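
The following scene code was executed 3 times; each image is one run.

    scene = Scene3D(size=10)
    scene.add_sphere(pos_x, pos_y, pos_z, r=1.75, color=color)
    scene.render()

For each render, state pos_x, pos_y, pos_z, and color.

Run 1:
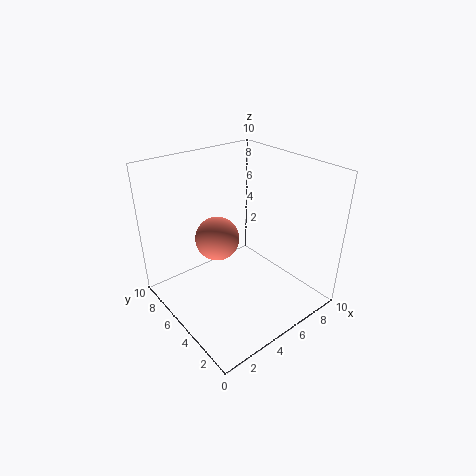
pos_x = 5.5
pos_y = 8.25
pos_z = 3.25
color = 'salmon'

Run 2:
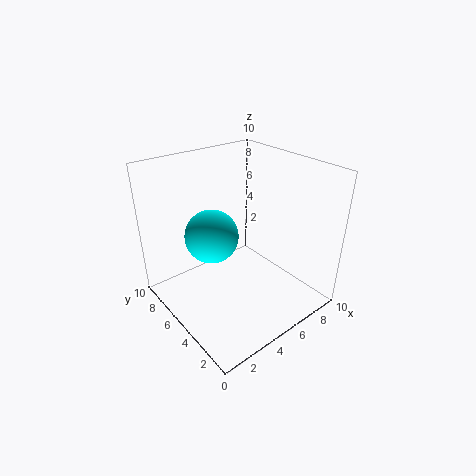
pos_x = 3
pos_y = 5.25
pos_z = 5.75
color = 'cyan'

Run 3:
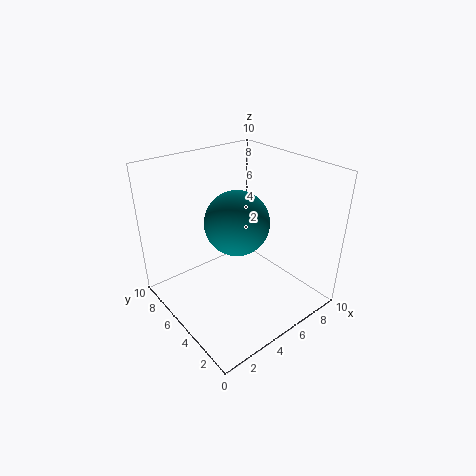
pos_x = 2.5
pos_y = 2
pos_z = 8.25
color = 'teal'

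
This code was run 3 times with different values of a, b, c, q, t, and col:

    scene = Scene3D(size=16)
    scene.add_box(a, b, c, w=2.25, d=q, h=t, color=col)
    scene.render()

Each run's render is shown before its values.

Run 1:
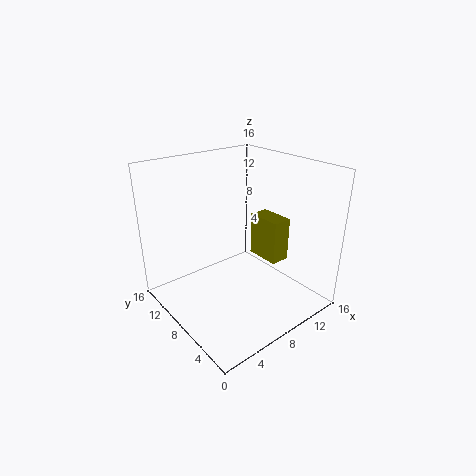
a = 11
b = 5.25
c = 4.75
q = 4
t = 5
col = 'olive'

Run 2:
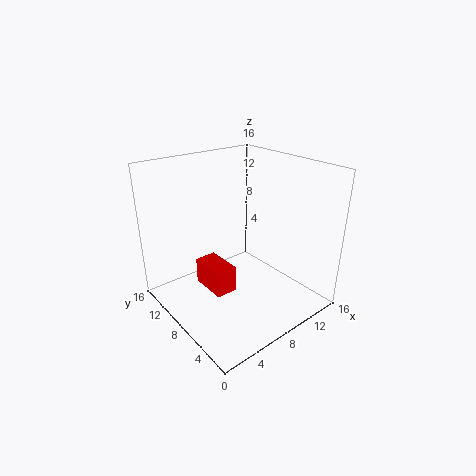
a = 3.25
b = 5.25
c = 3.75
q = 4
t = 2.75
col = 'red'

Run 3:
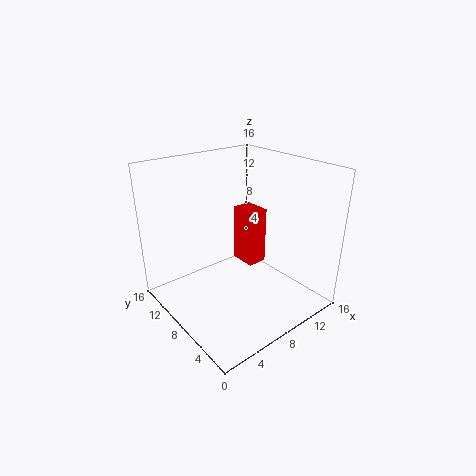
a = 9.25
b = 7.25
c = 4.25
q = 3
t = 6.5
col = 'red'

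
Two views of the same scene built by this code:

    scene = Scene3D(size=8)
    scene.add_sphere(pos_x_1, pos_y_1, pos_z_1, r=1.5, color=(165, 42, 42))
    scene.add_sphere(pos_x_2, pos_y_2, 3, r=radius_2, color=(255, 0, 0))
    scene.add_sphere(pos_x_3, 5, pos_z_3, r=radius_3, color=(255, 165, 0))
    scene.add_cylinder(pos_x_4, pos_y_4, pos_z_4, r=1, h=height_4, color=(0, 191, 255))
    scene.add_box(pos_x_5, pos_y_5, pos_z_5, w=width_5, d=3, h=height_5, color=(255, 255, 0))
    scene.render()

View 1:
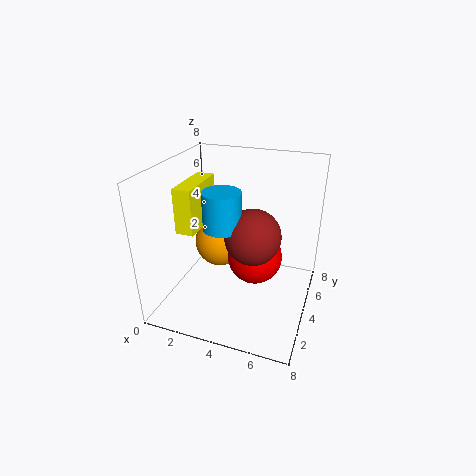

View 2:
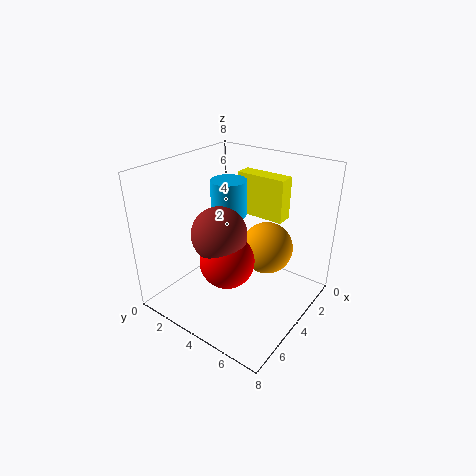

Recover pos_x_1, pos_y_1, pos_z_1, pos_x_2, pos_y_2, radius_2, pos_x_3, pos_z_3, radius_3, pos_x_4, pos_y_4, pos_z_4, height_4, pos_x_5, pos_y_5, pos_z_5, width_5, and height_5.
pos_x_1 = 5, pos_y_1 = 3.5, pos_z_1 = 4.5, pos_x_2 = 5, pos_y_2 = 4, radius_2 = 1.5, pos_x_3 = 2.5, pos_z_3 = 3, radius_3 = 1.5, pos_x_4 = 3.5, pos_y_4 = 3, pos_z_4 = 5, height_4 = 2, pos_x_5 = 1, pos_y_5 = 2.5, pos_z_5 = 4.5, width_5 = 1, height_5 = 2.5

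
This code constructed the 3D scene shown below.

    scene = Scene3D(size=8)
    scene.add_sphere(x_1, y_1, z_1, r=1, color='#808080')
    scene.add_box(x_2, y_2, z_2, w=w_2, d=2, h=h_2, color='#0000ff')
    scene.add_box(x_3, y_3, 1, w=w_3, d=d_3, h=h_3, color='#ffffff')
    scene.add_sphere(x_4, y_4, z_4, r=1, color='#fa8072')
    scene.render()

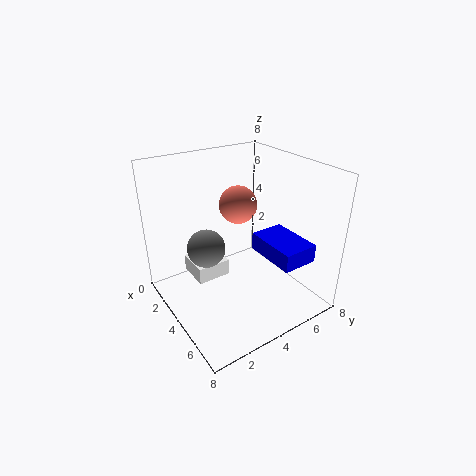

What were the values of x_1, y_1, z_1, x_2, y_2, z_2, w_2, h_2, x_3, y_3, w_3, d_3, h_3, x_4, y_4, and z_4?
x_1 = 4, y_1 = 2, z_1 = 4, x_2 = 4, y_2 = 5, z_2 = 3, w_2 = 3, h_2 = 1, x_3 = 1, y_3 = 2, w_3 = 2, d_3 = 2, h_3 = 1, x_4 = 4, y_4 = 4, z_4 = 6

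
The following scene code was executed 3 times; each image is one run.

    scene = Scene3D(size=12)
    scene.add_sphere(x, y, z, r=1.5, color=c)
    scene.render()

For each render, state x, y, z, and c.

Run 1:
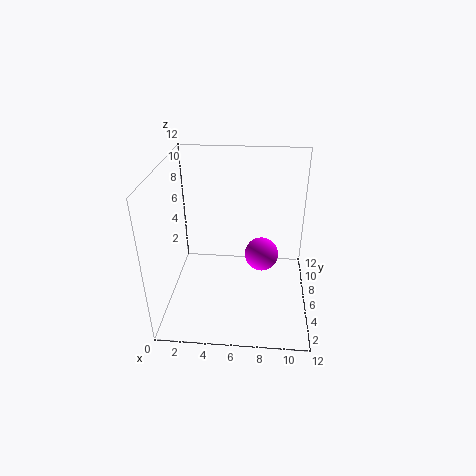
x = 8
y = 7.5
z = 3.5
c = 'magenta'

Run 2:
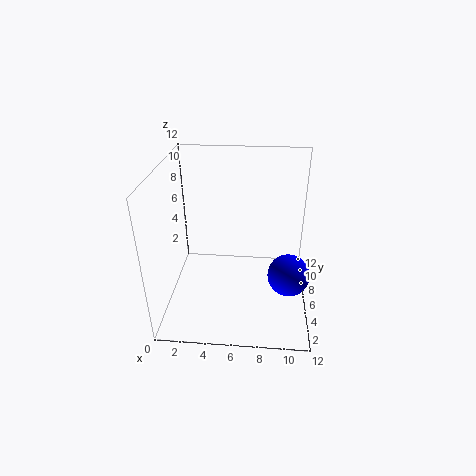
x = 10
y = 2
z = 5.5
c = 'blue'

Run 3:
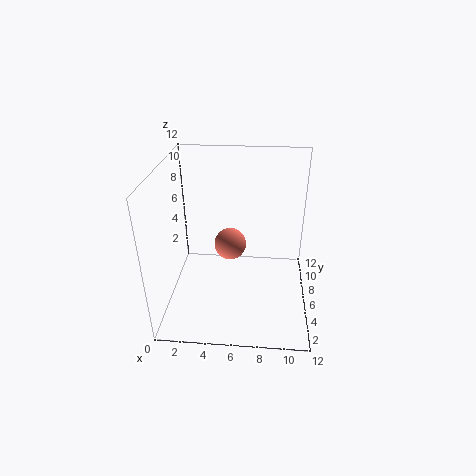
x = 5
y = 9
z = 3.5
c = 'salmon'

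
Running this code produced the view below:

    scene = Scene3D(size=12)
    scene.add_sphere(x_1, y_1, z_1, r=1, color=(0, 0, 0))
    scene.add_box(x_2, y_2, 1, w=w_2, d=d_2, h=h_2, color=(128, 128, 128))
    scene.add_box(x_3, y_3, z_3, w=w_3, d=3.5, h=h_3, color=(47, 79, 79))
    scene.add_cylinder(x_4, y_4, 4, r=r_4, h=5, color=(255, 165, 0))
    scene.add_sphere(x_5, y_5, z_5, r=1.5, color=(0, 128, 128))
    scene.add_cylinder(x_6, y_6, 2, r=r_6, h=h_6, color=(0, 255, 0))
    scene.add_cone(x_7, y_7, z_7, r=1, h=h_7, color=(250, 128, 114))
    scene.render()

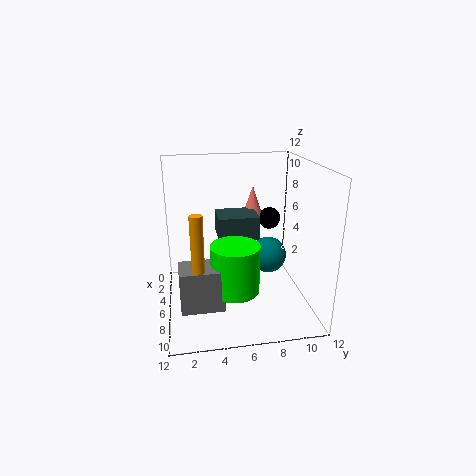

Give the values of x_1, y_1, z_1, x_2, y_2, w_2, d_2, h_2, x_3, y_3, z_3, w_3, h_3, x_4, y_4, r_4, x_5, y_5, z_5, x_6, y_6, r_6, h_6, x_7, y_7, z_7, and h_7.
x_1 = 3; y_1 = 9.5; z_1 = 6.5; x_2 = 6.5; y_2 = 1; w_2 = 2.5; d_2 = 3.5; h_2 = 3.5; x_3 = 2.5; y_3 = 4.5; z_3 = 5.5; w_3 = 3; h_3 = 2; x_4 = 8.5; y_4 = 2.5; r_4 = 0.5; x_5 = 6.5; y_5 = 8.5; z_5 = 4.5; x_6 = 7.5; y_6 = 5.5; r_6 = 2; h_6 = 4; x_7 = 2.5; y_7 = 8; z_7 = 6.5; h_7 = 3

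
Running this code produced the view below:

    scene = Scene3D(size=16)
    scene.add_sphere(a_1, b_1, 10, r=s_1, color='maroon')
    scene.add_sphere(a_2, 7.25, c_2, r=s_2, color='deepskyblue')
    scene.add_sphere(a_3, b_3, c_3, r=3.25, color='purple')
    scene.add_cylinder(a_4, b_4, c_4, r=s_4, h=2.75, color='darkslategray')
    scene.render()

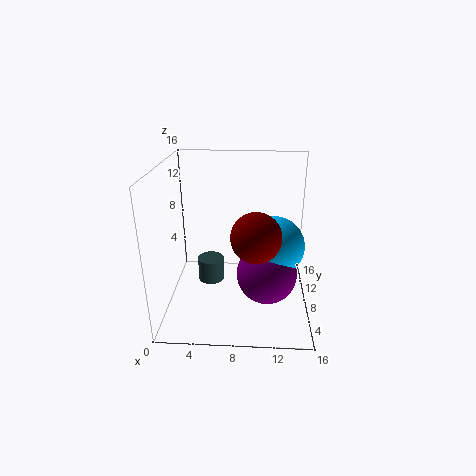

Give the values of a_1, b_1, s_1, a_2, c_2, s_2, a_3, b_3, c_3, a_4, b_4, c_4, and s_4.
a_1 = 10, b_1 = 4, s_1 = 2.5, a_2 = 12, c_2 = 7.5, s_2 = 3.25, a_3 = 11.25, b_3 = 6, c_3 = 4.75, a_4 = 4.75, b_4 = 8.75, c_4 = 2.25, s_4 = 1.5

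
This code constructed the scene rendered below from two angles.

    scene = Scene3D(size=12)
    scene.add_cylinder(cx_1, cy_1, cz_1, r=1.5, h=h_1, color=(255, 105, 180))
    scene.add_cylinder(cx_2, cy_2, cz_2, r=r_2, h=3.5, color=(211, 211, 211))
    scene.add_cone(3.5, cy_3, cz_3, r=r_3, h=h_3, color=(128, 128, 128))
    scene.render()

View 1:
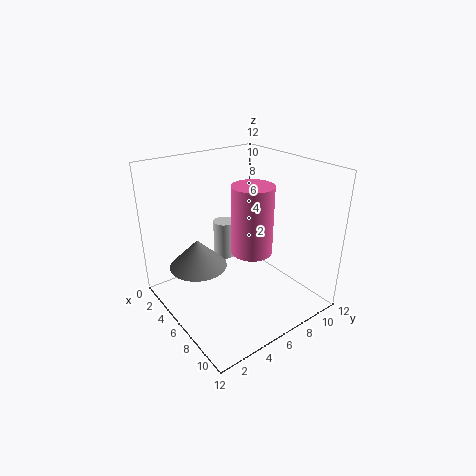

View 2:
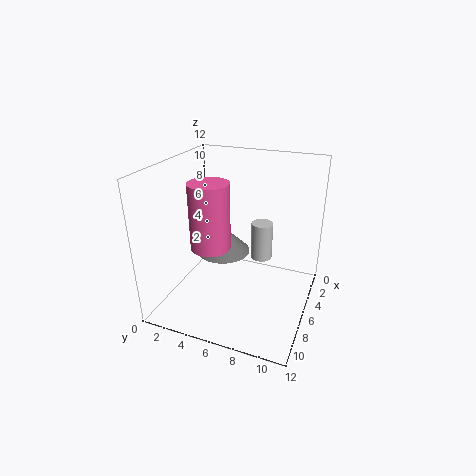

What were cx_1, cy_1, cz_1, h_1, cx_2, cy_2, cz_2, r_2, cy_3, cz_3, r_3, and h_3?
cx_1 = 9
cy_1 = 5
cz_1 = 6.5
h_1 = 5
cx_2 = 2.5
cy_2 = 7
cz_2 = 2.5
r_2 = 1
cy_3 = 3.5
cz_3 = 3
r_3 = 2.5
h_3 = 2.5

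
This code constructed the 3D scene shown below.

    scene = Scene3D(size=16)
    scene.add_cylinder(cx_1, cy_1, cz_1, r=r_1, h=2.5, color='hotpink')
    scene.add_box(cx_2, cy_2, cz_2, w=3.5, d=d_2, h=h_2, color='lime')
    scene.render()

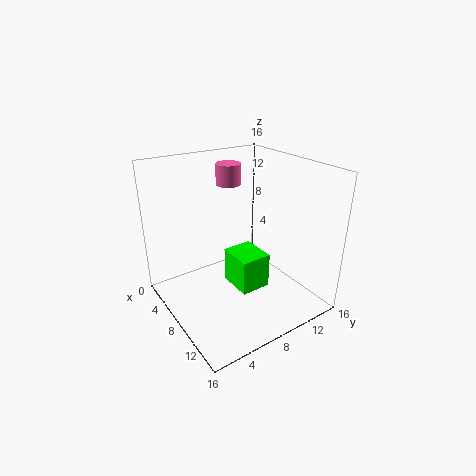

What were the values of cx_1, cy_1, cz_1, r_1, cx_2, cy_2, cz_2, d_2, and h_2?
cx_1 = 3, cy_1 = 10, cz_1 = 12.5, r_1 = 1.5, cx_2 = 10, cy_2 = 5, cz_2 = 5, d_2 = 3, h_2 = 3.5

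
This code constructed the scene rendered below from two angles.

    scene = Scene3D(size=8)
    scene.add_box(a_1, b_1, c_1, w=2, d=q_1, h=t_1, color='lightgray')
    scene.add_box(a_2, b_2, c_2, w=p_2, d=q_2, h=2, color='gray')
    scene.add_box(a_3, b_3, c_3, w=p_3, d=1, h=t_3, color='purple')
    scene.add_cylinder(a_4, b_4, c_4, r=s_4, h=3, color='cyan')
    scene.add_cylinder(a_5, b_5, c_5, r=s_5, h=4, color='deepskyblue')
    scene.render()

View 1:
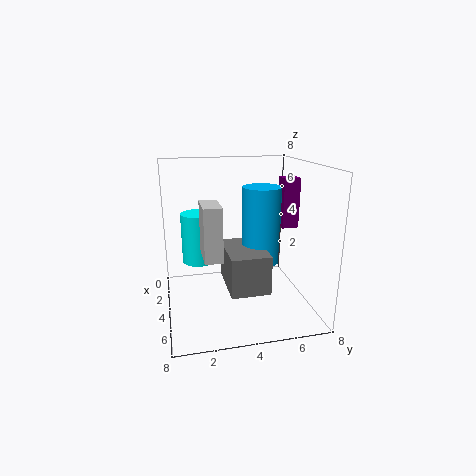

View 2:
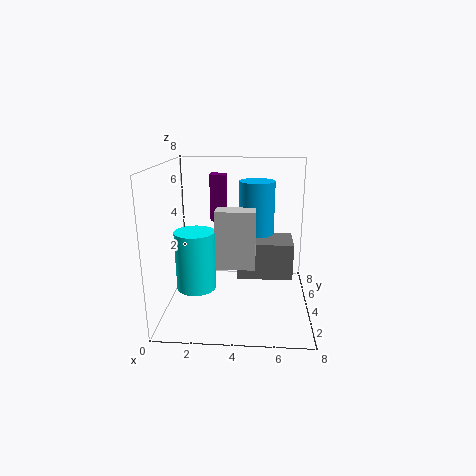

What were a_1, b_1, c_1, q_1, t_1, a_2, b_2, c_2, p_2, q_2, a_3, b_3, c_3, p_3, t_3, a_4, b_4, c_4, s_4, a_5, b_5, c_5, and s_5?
a_1 = 3; b_1 = 2; c_1 = 3; q_1 = 1; t_1 = 3; a_2 = 4; b_2 = 3; c_2 = 2; p_2 = 3; q_2 = 2; a_3 = 2; b_3 = 7; c_3 = 4; p_3 = 1; t_3 = 3; a_4 = 2; b_4 = 2; c_4 = 2; s_4 = 1; a_5 = 5; b_5 = 5; c_5 = 3; s_5 = 1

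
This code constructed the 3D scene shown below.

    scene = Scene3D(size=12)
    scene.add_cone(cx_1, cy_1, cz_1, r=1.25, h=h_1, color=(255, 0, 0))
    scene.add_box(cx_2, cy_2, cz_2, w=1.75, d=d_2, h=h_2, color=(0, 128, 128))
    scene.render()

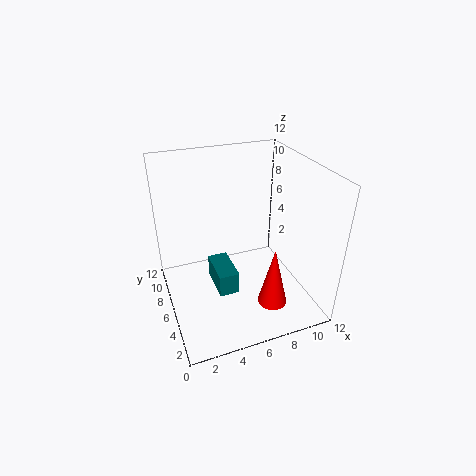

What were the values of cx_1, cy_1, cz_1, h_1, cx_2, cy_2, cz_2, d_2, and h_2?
cx_1 = 8.25; cy_1 = 3.5; cz_1 = 0.5; h_1 = 5.25; cx_2 = 4; cy_2 = 5; cz_2 = 1; d_2 = 3.5; h_2 = 2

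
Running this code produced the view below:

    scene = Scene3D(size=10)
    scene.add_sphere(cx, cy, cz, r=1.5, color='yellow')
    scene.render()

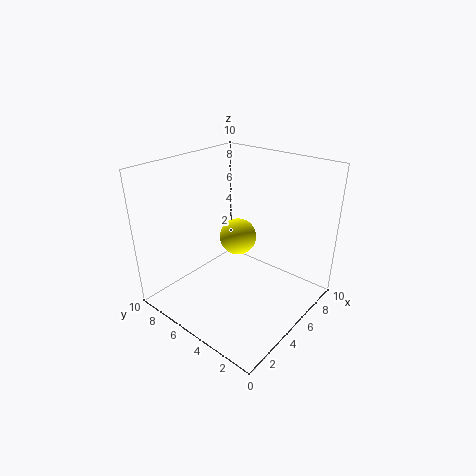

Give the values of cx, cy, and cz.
cx = 8; cy = 7.5; cz = 3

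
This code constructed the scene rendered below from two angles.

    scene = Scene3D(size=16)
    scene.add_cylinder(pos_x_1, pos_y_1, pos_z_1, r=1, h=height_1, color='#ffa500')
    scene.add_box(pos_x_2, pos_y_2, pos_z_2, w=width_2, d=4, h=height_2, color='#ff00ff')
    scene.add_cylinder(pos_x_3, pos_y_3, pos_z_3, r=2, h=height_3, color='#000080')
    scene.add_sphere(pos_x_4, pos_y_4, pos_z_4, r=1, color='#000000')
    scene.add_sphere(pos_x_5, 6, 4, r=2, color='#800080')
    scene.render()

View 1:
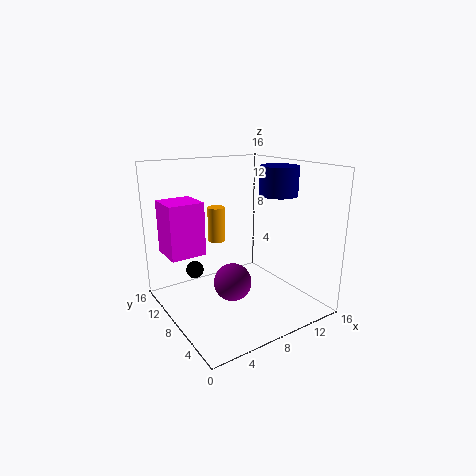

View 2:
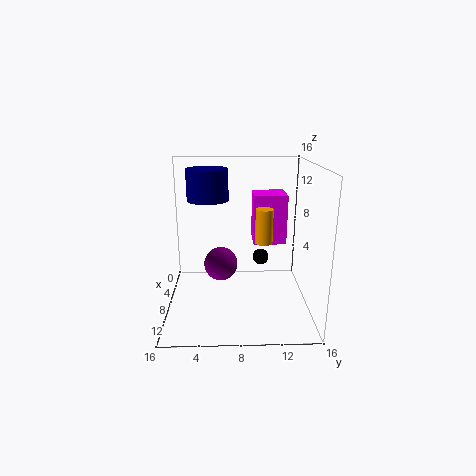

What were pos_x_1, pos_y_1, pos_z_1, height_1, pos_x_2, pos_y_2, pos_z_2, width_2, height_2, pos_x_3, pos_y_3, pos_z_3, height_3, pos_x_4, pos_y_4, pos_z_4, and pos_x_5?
pos_x_1 = 7; pos_y_1 = 11; pos_z_1 = 7; height_1 = 4; pos_x_2 = 1; pos_y_2 = 10; pos_z_2 = 6; width_2 = 4; height_2 = 6; pos_x_3 = 11; pos_y_3 = 5; pos_z_3 = 13; height_3 = 3; pos_x_4 = 4; pos_y_4 = 11; pos_z_4 = 4; pos_x_5 = 6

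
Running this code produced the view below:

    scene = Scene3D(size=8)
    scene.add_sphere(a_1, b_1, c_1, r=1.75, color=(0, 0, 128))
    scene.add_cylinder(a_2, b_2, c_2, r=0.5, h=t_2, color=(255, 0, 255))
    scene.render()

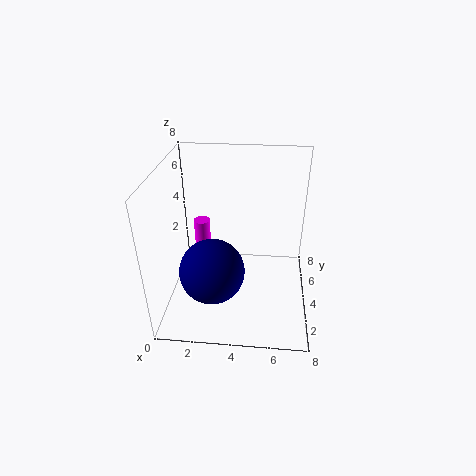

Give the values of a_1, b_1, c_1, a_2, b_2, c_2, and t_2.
a_1 = 2.75
b_1 = 2.5
c_1 = 2.75
a_2 = 1.5
b_2 = 6.25
c_2 = 0.75
t_2 = 3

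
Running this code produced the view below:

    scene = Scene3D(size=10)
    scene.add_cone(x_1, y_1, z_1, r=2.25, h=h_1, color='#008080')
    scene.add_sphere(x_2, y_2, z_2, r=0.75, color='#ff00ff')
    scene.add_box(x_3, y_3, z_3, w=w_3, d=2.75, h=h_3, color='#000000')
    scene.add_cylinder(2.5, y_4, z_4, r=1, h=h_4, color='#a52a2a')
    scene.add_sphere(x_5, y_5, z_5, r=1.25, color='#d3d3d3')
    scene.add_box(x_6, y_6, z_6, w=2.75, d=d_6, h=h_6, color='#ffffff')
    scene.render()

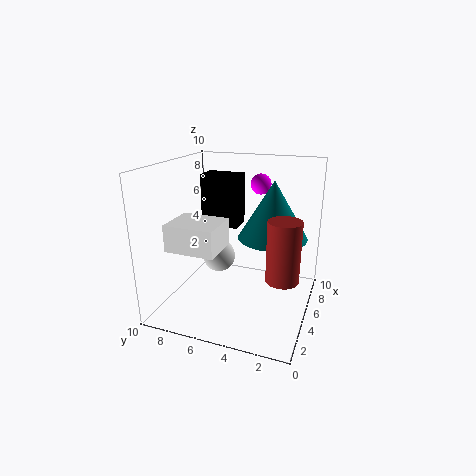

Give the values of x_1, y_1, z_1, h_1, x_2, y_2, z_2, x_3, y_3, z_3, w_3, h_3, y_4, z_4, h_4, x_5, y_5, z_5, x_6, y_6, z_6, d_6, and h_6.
x_1 = 4.75
y_1 = 2.5
z_1 = 5.5
h_1 = 3.75
x_2 = 7.75
y_2 = 4.25
z_2 = 8.25
x_3 = 6
y_3 = 5.5
z_3 = 5.25
w_3 = 1.75
h_3 = 3.75
y_4 = 1.25
z_4 = 3.75
h_4 = 3.75
x_5 = 6.75
y_5 = 7.25
z_5 = 2.5
x_6 = 1.25
y_6 = 5.25
z_6 = 5
d_6 = 3.25
h_6 = 1.75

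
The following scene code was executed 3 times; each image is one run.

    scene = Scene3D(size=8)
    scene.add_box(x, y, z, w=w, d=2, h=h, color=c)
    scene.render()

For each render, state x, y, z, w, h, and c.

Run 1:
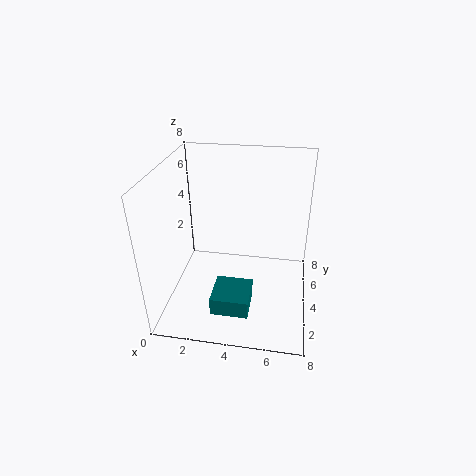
x = 3
y = 1
z = 1
w = 2
h = 1
c = 'teal'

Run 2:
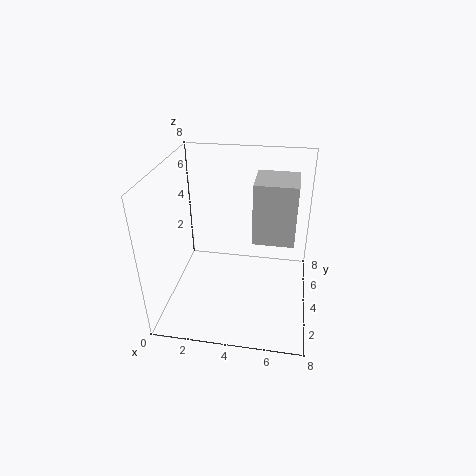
x = 5
y = 2
z = 5
w = 2
h = 3
c = 'lightgray'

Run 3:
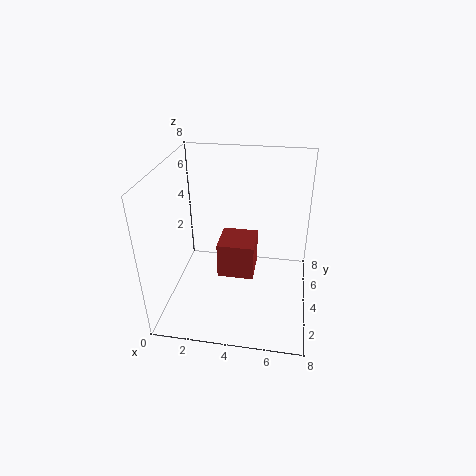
x = 3
y = 3
z = 2
w = 2
h = 2
c = 'brown'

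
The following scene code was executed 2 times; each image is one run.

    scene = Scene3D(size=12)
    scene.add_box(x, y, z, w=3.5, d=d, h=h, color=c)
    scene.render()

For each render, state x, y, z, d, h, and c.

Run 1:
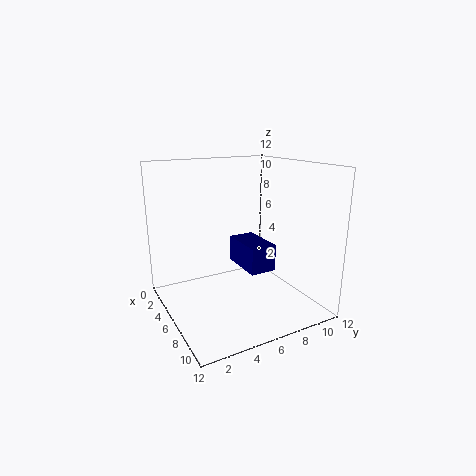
x = 6.5; y = 5; z = 4.5; d = 2; h = 2; c = 'navy'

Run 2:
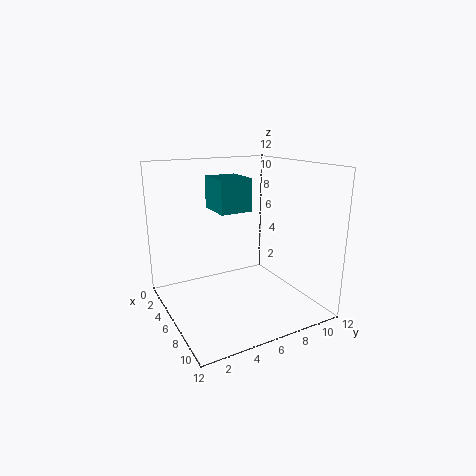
x = 0.5; y = 5.5; z = 7.5; d = 3; h = 3; c = 'teal'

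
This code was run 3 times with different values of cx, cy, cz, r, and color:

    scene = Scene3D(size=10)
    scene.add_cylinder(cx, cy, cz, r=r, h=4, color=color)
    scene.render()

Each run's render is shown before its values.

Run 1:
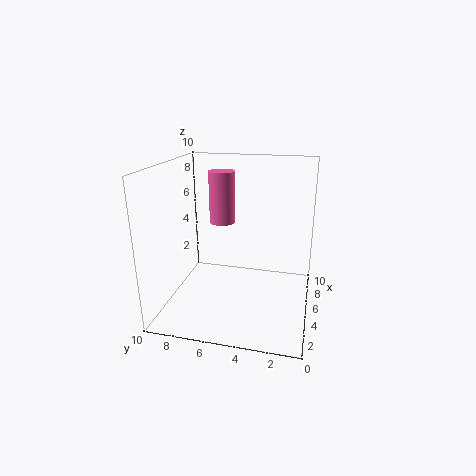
cx = 8, cy = 7, cz = 5, r = 1, color = 'hotpink'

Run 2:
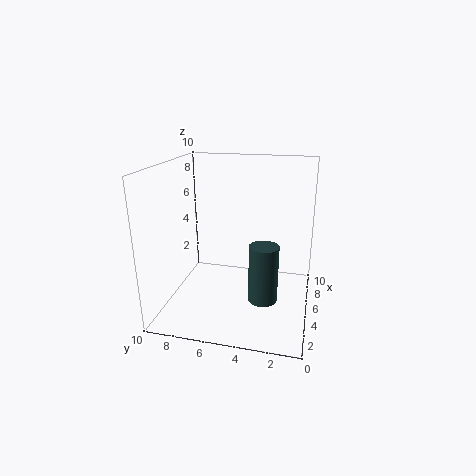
cx = 4, cy = 3, cz = 1, r = 1, color = 'darkslategray'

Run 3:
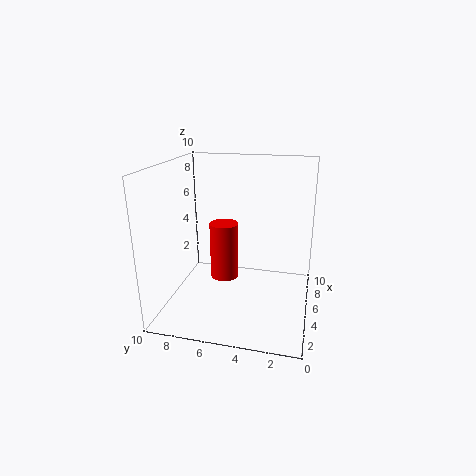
cx = 5, cy = 6, cz = 2, r = 1, color = 'red'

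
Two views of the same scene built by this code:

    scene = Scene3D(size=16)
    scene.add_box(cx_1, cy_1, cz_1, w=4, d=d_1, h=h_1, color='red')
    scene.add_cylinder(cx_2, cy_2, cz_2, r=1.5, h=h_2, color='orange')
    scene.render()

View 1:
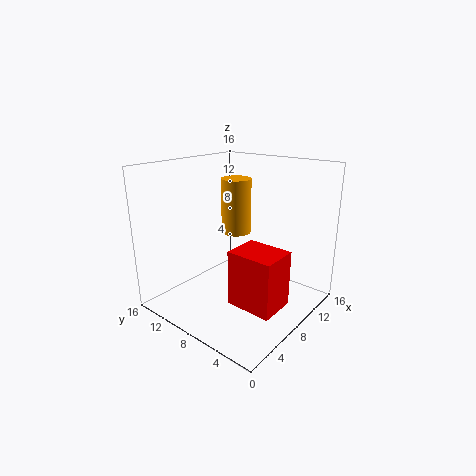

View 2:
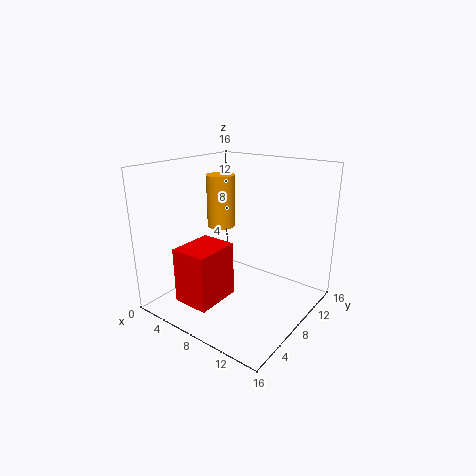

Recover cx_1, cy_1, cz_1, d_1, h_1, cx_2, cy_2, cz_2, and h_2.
cx_1 = 4.5; cy_1 = 1.5; cz_1 = 2; d_1 = 5; h_1 = 6; cx_2 = 6.5; cy_2 = 7; cz_2 = 9.5; h_2 = 5.5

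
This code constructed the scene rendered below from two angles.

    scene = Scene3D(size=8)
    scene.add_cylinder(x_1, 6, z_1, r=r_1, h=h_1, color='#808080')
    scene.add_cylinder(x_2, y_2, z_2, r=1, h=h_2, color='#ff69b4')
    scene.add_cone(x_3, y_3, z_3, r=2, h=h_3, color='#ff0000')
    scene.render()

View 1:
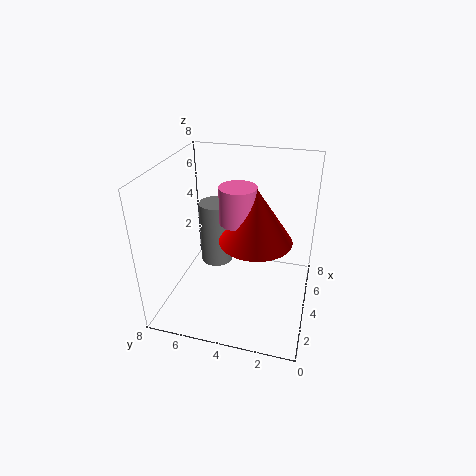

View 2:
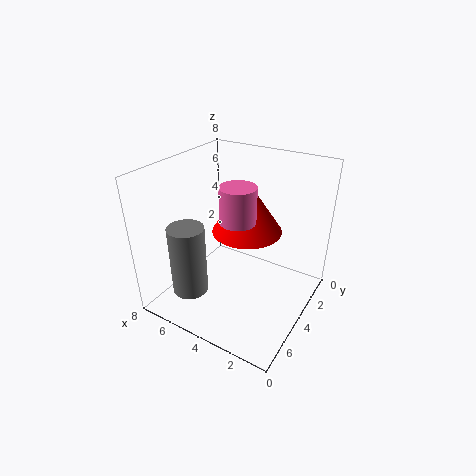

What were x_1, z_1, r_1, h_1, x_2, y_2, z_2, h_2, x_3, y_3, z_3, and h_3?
x_1 = 6, z_1 = 1, r_1 = 1, h_1 = 4, x_2 = 4, y_2 = 4, z_2 = 5, h_2 = 2, x_3 = 4, y_3 = 3, z_3 = 4, h_3 = 3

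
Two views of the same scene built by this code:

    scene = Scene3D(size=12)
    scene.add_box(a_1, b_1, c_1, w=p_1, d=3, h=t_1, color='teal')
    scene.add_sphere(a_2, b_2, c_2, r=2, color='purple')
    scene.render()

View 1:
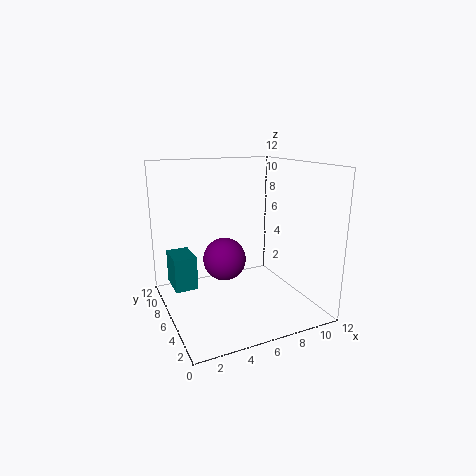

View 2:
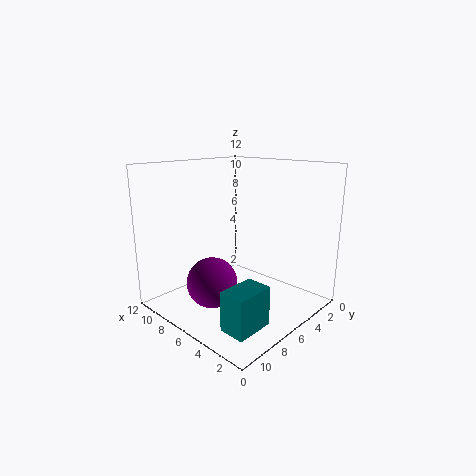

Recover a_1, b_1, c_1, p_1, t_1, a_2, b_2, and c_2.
a_1 = 1, b_1 = 8, c_1 = 1, p_1 = 2, t_1 = 3, a_2 = 6, b_2 = 9, c_2 = 3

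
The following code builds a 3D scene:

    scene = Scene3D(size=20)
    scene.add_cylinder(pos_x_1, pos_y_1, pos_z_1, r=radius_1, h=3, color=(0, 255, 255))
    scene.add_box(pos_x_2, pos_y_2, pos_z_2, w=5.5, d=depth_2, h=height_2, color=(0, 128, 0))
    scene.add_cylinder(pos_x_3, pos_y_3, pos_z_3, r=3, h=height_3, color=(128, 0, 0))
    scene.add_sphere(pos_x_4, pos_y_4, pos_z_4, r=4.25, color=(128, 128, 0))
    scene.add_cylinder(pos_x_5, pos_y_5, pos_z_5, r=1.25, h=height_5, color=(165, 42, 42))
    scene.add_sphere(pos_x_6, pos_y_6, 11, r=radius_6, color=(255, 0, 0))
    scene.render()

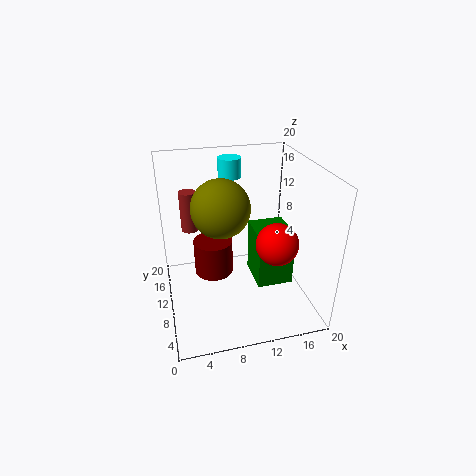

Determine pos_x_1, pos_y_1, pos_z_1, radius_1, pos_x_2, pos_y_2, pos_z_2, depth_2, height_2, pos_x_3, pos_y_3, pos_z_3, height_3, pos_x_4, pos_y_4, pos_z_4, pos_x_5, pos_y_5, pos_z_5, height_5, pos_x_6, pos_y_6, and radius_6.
pos_x_1 = 10.75, pos_y_1 = 18, pos_z_1 = 16, radius_1 = 1.75, pos_x_2 = 13.25, pos_y_2 = 9.75, pos_z_2 = 0.75, depth_2 = 6.25, height_2 = 8.5, pos_x_3 = 7.25, pos_y_3 = 14.75, pos_z_3 = 1.75, height_3 = 5.5, pos_x_4 = 8.25, pos_y_4 = 13, pos_z_4 = 13.25, pos_x_5 = 4, pos_y_5 = 15.5, pos_z_5 = 9.25, height_5 = 6, pos_x_6 = 14, pos_y_6 = 5.5, radius_6 = 2.75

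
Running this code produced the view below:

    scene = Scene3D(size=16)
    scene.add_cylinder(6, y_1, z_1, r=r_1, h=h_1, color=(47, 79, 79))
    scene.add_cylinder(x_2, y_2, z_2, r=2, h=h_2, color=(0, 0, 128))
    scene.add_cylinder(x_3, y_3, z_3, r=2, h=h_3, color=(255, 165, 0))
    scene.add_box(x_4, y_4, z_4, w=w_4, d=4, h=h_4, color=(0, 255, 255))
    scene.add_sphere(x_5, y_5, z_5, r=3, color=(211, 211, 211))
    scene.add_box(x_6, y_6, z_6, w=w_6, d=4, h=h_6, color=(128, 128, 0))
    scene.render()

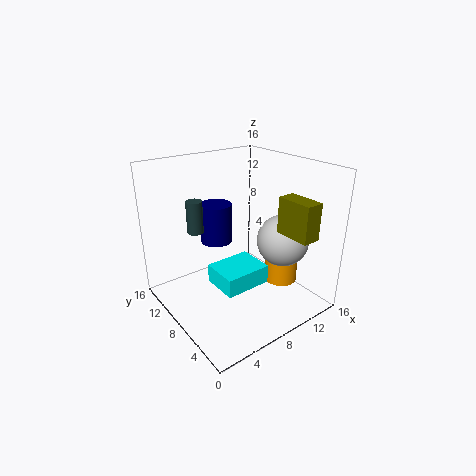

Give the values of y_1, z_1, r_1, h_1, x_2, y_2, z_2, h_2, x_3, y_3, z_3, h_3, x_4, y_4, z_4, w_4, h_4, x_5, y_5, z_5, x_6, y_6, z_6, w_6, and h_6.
y_1 = 14; z_1 = 7; r_1 = 1; h_1 = 4; x_2 = 9; y_2 = 14; z_2 = 5; h_2 = 5; x_3 = 14; y_3 = 7; z_3 = 1; h_3 = 5; x_4 = 4; y_4 = 4; z_4 = 4; w_4 = 5; h_4 = 2; x_5 = 13; y_5 = 6; z_5 = 7; x_6 = 11; y_6 = 1; z_6 = 9; w_6 = 2; h_6 = 4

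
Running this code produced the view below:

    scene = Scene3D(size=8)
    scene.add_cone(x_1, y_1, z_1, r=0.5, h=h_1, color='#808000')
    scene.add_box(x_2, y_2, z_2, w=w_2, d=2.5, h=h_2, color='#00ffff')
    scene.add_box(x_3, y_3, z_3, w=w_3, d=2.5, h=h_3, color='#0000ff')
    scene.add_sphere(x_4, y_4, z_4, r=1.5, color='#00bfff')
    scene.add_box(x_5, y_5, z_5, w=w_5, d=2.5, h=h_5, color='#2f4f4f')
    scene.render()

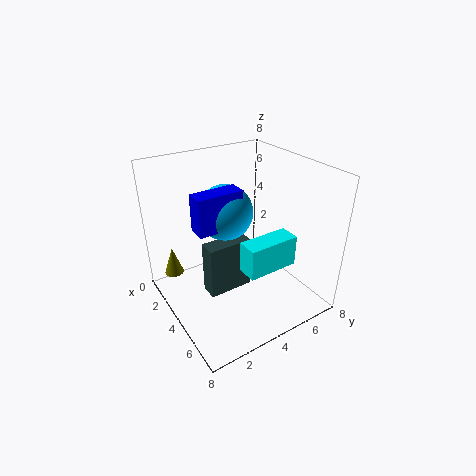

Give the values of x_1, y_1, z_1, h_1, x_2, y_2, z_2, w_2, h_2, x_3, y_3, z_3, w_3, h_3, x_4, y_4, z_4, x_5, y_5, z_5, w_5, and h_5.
x_1 = 3
y_1 = 0.5
z_1 = 2.5
h_1 = 1.5
x_2 = 6.5
y_2 = 2.5
z_2 = 4
w_2 = 1
h_2 = 1.5
x_3 = 3.5
y_3 = 1.5
z_3 = 5
w_3 = 1
h_3 = 2
x_4 = 3.5
y_4 = 3.5
z_4 = 5.5
x_5 = 3.5
y_5 = 2
z_5 = 1
w_5 = 1
h_5 = 3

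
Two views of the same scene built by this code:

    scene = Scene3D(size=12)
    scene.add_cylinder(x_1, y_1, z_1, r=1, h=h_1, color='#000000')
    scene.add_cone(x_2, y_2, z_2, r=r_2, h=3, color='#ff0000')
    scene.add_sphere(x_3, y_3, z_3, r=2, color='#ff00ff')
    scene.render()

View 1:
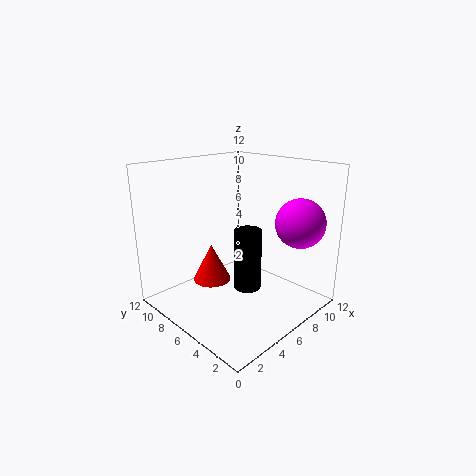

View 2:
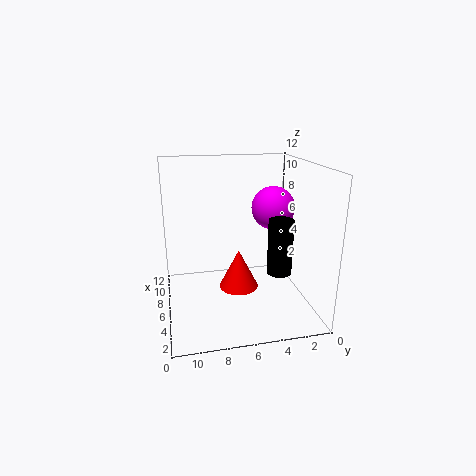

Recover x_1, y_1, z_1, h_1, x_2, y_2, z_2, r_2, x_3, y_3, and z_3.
x_1 = 4
y_1 = 3
z_1 = 3.5
h_1 = 4.5
x_2 = 3.5
y_2 = 6.5
z_2 = 3
r_2 = 1.5
x_3 = 9
y_3 = 2
z_3 = 7.5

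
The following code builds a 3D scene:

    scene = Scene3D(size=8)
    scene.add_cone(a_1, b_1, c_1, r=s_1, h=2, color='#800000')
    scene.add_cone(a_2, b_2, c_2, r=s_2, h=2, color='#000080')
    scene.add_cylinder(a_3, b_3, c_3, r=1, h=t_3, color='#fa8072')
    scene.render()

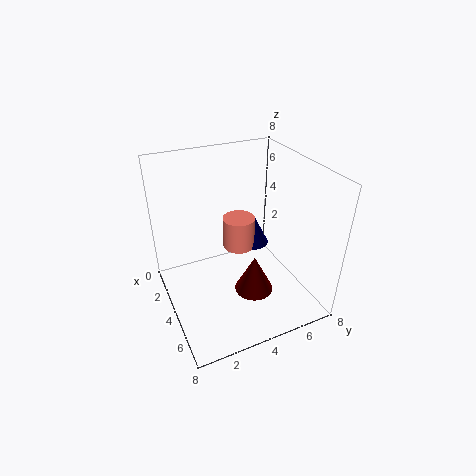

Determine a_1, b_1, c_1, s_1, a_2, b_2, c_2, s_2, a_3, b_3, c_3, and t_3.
a_1 = 6
b_1 = 4
c_1 = 2
s_1 = 1
a_2 = 2
b_2 = 6
c_2 = 2
s_2 = 1
a_3 = 2
b_3 = 5
c_3 = 2
t_3 = 2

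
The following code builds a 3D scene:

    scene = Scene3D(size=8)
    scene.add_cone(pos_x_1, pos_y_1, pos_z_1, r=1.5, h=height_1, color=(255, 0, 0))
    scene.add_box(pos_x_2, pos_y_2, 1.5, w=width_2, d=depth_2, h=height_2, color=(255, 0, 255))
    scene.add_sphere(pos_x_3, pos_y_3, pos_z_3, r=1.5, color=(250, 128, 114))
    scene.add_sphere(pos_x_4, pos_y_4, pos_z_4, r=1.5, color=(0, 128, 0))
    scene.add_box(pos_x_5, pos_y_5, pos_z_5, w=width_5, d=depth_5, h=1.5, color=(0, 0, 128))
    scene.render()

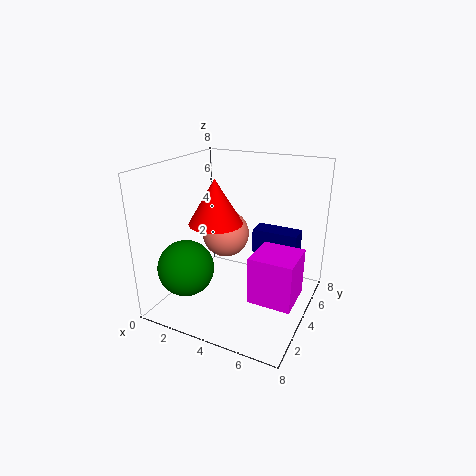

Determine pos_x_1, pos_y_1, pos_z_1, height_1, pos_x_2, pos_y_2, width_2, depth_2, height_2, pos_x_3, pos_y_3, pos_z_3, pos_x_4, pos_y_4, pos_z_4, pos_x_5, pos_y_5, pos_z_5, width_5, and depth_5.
pos_x_1 = 2.75, pos_y_1 = 3.75, pos_z_1 = 4.75, height_1 = 2.5, pos_x_2 = 5.5, pos_y_2 = 2, width_2 = 2.25, depth_2 = 2.25, height_2 = 2.5, pos_x_3 = 2, pos_y_3 = 6.25, pos_z_3 = 3, pos_x_4 = 2, pos_y_4 = 1.75, pos_z_4 = 2.75, pos_x_5 = 4, pos_y_5 = 6, pos_z_5 = 2.25, width_5 = 2.75, depth_5 = 1.25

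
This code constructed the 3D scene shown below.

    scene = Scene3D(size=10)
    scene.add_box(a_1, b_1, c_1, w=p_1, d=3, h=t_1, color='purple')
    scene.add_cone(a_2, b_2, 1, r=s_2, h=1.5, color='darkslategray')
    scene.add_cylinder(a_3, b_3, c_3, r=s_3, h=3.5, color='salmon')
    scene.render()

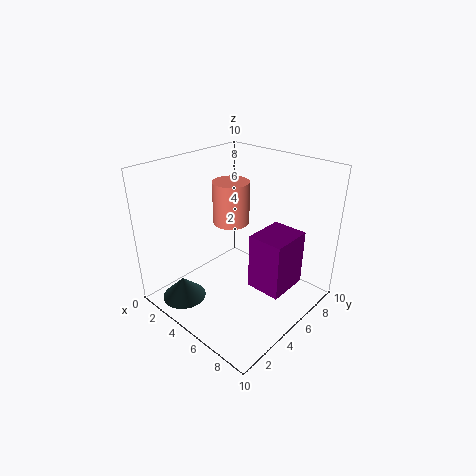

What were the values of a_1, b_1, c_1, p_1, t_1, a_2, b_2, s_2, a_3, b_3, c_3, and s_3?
a_1 = 6, b_1 = 5, c_1 = 1.5, p_1 = 2.5, t_1 = 4, a_2 = 3, b_2 = 1.5, s_2 = 1.5, a_3 = 1.5, b_3 = 8, c_3 = 4, s_3 = 1.5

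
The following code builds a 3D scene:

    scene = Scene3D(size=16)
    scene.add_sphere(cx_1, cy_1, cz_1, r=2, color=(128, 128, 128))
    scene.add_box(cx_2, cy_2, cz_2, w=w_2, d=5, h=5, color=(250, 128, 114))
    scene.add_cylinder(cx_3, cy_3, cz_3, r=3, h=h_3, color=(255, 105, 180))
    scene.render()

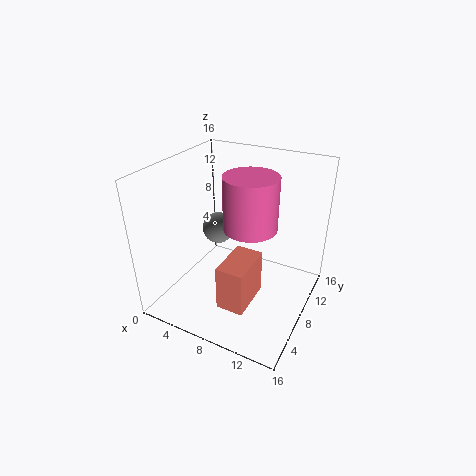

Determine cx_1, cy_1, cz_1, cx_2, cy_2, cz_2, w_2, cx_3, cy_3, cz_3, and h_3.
cx_1 = 3
cy_1 = 12
cz_1 = 6
cx_2 = 8
cy_2 = 3
cz_2 = 2
w_2 = 3
cx_3 = 9
cy_3 = 9
cz_3 = 9
h_3 = 6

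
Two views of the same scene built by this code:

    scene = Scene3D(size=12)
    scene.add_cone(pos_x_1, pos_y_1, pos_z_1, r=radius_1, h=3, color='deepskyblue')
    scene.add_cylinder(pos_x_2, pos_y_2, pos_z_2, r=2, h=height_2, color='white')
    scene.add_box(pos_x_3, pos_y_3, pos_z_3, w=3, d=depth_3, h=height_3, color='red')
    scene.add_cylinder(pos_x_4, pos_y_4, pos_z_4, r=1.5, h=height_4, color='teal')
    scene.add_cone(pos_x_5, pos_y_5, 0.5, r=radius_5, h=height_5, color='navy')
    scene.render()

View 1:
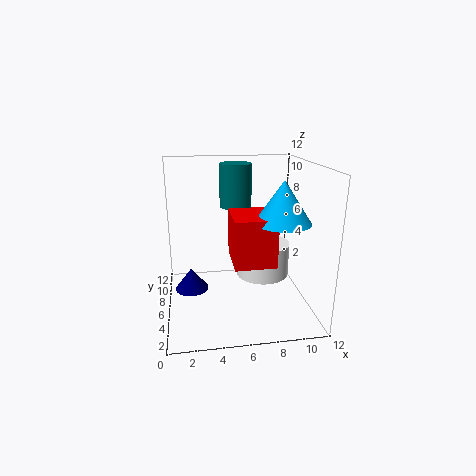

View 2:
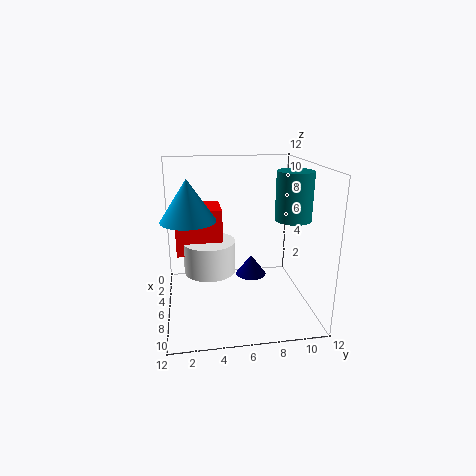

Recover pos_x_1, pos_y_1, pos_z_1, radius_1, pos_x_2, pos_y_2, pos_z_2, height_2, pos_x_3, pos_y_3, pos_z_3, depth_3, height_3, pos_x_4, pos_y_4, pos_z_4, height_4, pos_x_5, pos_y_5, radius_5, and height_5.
pos_x_1 = 8.5, pos_y_1 = 2, pos_z_1 = 8.5, radius_1 = 2, pos_x_2 = 7.5, pos_y_2 = 3.5, pos_z_2 = 4, height_2 = 2.5, pos_x_3 = 5, pos_y_3 = 1, pos_z_3 = 5.5, depth_3 = 3.5, height_3 = 3.5, pos_x_4 = 6.5, pos_y_4 = 10.5, pos_z_4 = 7.5, height_4 = 4, pos_x_5 = 2, pos_y_5 = 8, radius_5 = 1.5, height_5 = 2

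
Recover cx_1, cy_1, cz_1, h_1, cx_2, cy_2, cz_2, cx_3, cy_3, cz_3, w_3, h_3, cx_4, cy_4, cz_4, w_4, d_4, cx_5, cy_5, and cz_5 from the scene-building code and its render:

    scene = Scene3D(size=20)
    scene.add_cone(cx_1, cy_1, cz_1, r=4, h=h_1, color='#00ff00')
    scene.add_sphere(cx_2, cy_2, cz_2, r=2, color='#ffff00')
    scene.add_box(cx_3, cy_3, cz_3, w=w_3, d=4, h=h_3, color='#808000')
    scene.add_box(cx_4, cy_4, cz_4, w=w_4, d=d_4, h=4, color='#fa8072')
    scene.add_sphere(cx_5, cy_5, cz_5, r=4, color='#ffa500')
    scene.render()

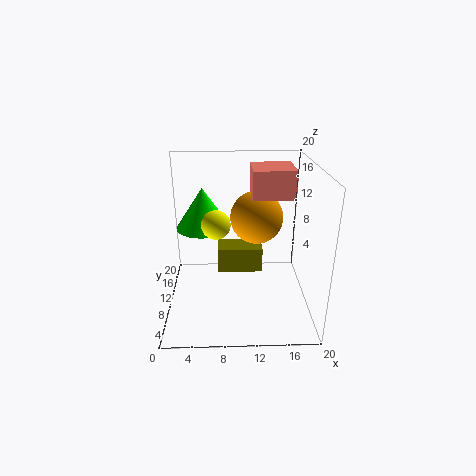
cx_1 = 5, cy_1 = 14, cz_1 = 10, h_1 = 6, cx_2 = 7, cy_2 = 10, cz_2 = 12, cx_3 = 7, cy_3 = 14, cz_3 = 2, w_3 = 7, h_3 = 4, cx_4 = 12, cy_4 = 11, cz_4 = 15, w_4 = 6, d_4 = 6, cx_5 = 13, cy_5 = 15, cz_5 = 11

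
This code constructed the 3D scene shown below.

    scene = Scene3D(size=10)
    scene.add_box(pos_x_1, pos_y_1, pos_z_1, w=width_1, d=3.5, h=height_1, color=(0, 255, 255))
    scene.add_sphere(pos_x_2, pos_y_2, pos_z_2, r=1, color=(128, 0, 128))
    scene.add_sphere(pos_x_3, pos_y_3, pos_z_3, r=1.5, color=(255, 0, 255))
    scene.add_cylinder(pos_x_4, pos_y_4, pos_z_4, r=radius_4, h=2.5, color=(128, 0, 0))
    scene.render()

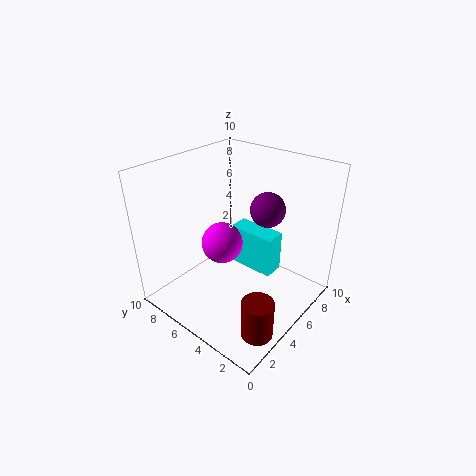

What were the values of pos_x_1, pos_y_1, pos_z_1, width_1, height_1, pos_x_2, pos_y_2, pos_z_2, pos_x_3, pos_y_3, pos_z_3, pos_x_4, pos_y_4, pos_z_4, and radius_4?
pos_x_1 = 6, pos_y_1 = 3, pos_z_1 = 2, width_1 = 1.5, height_1 = 3, pos_x_2 = 4, pos_y_2 = 2, pos_z_2 = 8.5, pos_x_3 = 5, pos_y_3 = 6.5, pos_z_3 = 4, pos_x_4 = 2, pos_y_4 = 1, pos_z_4 = 1, radius_4 = 1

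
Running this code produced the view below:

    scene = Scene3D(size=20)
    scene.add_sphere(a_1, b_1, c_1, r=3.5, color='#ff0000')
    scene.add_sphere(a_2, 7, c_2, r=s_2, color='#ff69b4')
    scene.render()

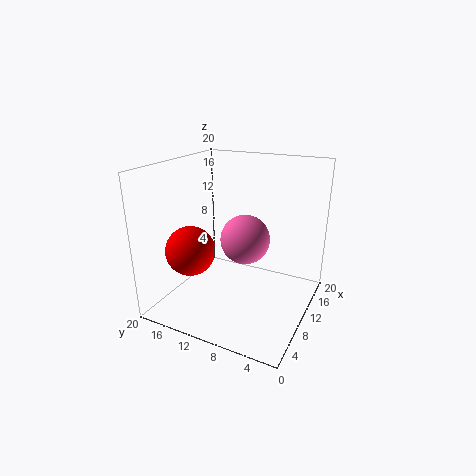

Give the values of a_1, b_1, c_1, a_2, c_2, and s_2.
a_1 = 7; b_1 = 16; c_1 = 8; a_2 = 6; c_2 = 12; s_2 = 3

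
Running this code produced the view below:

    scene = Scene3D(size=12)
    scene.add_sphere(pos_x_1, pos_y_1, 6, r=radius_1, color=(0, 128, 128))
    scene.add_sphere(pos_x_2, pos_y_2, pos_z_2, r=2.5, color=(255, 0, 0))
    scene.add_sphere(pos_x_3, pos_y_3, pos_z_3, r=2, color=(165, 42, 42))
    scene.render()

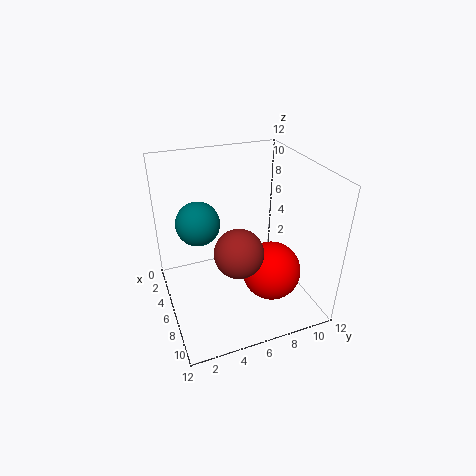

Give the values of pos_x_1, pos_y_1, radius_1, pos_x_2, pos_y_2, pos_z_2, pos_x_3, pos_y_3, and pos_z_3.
pos_x_1 = 2.5; pos_y_1 = 3.5; radius_1 = 2; pos_x_2 = 7.5; pos_y_2 = 8.5; pos_z_2 = 3; pos_x_3 = 7.5; pos_y_3 = 5.5; pos_z_3 = 5.5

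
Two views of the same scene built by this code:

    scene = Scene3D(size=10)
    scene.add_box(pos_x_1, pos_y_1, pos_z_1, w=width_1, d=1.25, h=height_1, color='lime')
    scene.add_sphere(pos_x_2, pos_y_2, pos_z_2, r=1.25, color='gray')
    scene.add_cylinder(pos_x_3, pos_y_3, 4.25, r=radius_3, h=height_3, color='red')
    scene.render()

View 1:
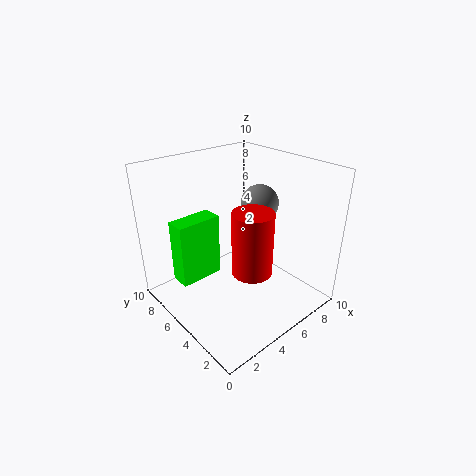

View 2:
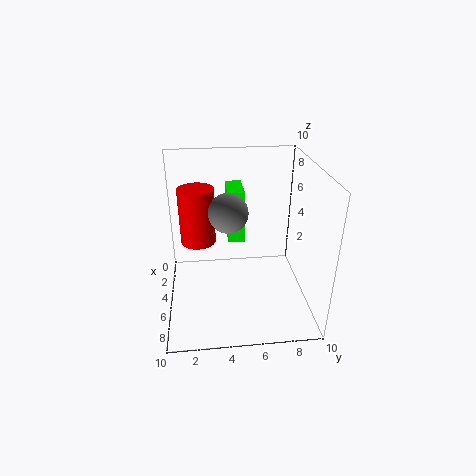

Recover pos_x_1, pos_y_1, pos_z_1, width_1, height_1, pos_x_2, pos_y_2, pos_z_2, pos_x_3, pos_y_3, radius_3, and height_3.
pos_x_1 = 0.25; pos_y_1 = 4.5; pos_z_1 = 3.5; width_1 = 2.75; height_1 = 4; pos_x_2 = 6.25; pos_y_2 = 4.25; pos_z_2 = 7.5; pos_x_3 = 3.75; pos_y_3 = 2.25; radius_3 = 1.25; height_3 = 4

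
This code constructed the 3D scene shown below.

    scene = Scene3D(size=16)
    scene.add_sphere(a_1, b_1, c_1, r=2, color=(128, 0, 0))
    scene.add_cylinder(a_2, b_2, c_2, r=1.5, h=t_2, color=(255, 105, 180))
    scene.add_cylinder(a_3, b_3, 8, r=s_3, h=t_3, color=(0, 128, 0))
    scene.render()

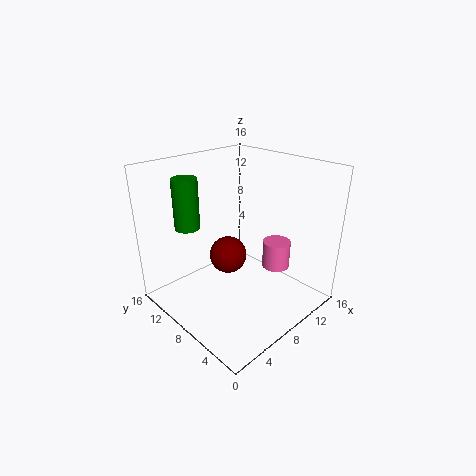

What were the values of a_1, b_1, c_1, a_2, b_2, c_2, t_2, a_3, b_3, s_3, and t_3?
a_1 = 6.5; b_1 = 8; c_1 = 6.5; a_2 = 10.5; b_2 = 4.5; c_2 = 5; t_2 = 3; a_3 = 5.5; b_3 = 14; s_3 = 1.5; t_3 = 6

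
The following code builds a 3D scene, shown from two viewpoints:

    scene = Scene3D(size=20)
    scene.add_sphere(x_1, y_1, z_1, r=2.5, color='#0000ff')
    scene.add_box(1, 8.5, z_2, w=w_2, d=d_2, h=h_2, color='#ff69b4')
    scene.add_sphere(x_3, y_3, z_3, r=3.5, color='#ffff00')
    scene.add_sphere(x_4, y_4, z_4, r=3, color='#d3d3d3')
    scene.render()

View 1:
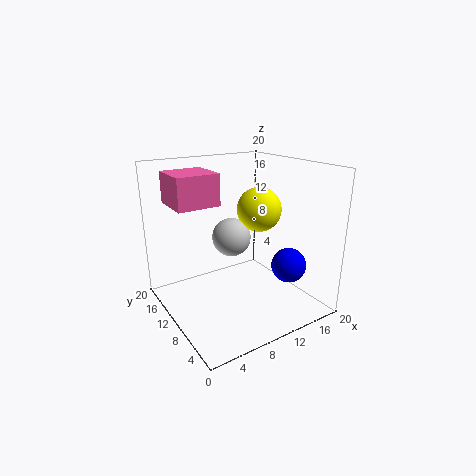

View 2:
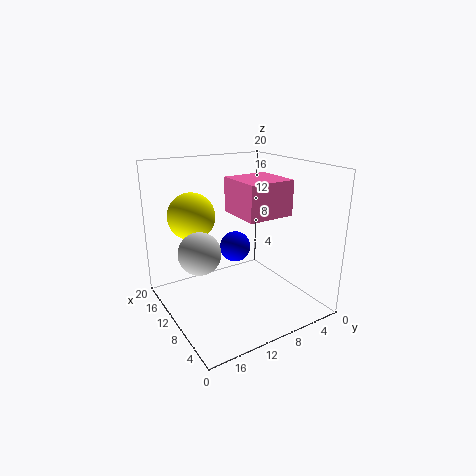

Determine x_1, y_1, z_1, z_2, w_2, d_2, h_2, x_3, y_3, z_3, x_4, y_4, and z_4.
x_1 = 16.5; y_1 = 6.5; z_1 = 5.5; z_2 = 15.5; w_2 = 5.5; d_2 = 5.5; h_2 = 4; x_3 = 16.5; y_3 = 14; z_3 = 12; x_4 = 12; y_4 = 15; z_4 = 8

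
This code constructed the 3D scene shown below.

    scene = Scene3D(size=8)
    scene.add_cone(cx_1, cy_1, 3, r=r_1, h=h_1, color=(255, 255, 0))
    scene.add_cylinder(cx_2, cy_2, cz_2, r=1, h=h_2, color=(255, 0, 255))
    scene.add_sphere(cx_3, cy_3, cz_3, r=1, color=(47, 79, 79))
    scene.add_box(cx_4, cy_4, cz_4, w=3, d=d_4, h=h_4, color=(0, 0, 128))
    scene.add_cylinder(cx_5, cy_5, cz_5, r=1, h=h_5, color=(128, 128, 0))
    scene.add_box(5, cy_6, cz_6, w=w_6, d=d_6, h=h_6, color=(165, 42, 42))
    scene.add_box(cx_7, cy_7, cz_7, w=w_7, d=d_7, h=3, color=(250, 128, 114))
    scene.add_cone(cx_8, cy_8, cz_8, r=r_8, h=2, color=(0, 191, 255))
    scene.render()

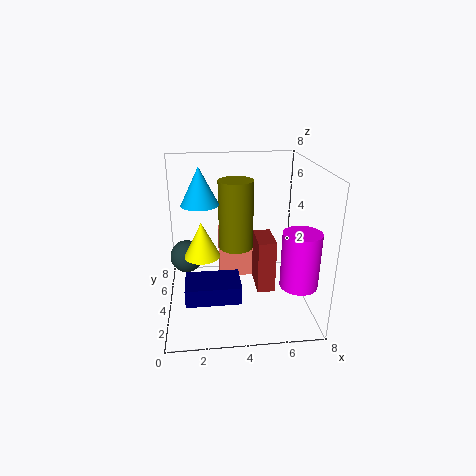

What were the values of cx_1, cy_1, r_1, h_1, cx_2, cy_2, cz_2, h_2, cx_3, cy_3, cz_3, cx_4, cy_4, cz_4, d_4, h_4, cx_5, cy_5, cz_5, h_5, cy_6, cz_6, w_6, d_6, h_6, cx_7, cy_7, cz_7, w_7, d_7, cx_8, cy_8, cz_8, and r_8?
cx_1 = 2
cy_1 = 4
r_1 = 1
h_1 = 2
cx_2 = 7
cy_2 = 2
cz_2 = 2
h_2 = 3
cx_3 = 1
cy_3 = 6
cz_3 = 2
cx_4 = 1
cy_4 = 2
cz_4 = 1
d_4 = 2
h_4 = 1
cx_5 = 4
cy_5 = 5
cz_5 = 3
h_5 = 4
cy_6 = 3
cz_6 = 1
w_6 = 1
d_6 = 2
h_6 = 3
cx_7 = 3
cy_7 = 5
cz_7 = 1
w_7 = 2
d_7 = 1
cx_8 = 2
cy_8 = 4
cz_8 = 6
r_8 = 1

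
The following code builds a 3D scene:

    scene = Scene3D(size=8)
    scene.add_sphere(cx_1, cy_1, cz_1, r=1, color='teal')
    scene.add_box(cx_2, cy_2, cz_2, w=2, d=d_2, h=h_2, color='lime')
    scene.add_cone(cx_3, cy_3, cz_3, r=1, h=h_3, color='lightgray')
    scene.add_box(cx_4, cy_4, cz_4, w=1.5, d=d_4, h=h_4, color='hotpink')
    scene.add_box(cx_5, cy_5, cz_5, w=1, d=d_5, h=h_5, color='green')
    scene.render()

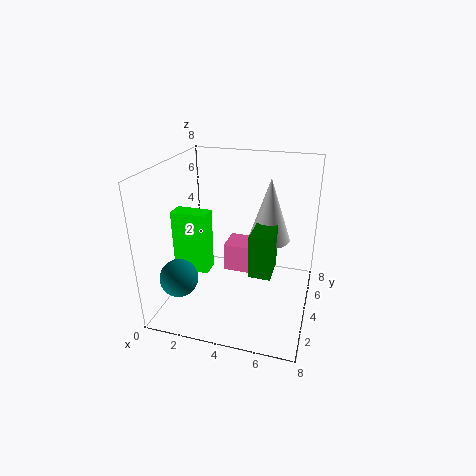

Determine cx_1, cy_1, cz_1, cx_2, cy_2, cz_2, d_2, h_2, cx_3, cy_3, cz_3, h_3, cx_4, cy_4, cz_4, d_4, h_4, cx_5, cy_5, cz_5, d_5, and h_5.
cx_1 = 1.5, cy_1 = 1.5, cz_1 = 2.5, cx_2 = 0.5, cy_2 = 3, cz_2 = 2, d_2 = 1, h_2 = 3.5, cx_3 = 6, cy_3 = 2.5, cz_3 = 5, h_3 = 3, cx_4 = 3.5, cy_4 = 3, cz_4 = 2.5, d_4 = 1.5, h_4 = 1.5, cx_5 = 5.5, cy_5 = 0.5, cz_5 = 4, d_5 = 1.5, h_5 = 2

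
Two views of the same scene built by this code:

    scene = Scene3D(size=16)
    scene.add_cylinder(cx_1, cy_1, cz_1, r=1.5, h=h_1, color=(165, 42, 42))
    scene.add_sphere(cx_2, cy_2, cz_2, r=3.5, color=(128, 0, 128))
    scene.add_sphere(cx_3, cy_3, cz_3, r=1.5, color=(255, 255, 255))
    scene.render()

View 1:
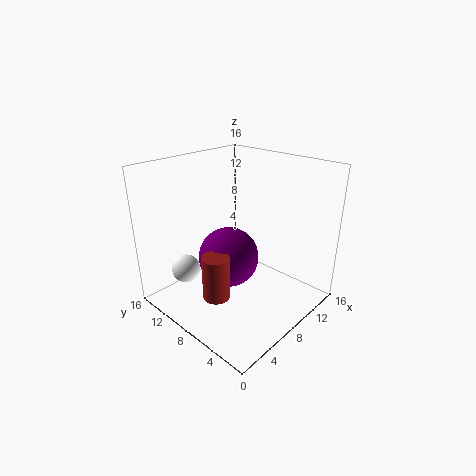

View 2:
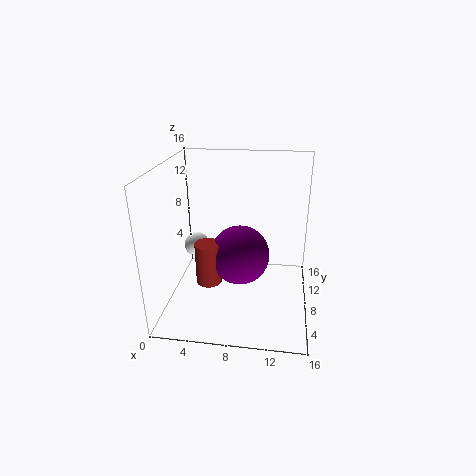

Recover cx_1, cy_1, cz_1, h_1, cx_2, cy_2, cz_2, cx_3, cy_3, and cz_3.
cx_1 = 4.5; cy_1 = 8; cz_1 = 2; h_1 = 5; cx_2 = 8; cy_2 = 9.5; cz_2 = 5; cx_3 = 2.5; cy_3 = 10.5; cz_3 = 5.5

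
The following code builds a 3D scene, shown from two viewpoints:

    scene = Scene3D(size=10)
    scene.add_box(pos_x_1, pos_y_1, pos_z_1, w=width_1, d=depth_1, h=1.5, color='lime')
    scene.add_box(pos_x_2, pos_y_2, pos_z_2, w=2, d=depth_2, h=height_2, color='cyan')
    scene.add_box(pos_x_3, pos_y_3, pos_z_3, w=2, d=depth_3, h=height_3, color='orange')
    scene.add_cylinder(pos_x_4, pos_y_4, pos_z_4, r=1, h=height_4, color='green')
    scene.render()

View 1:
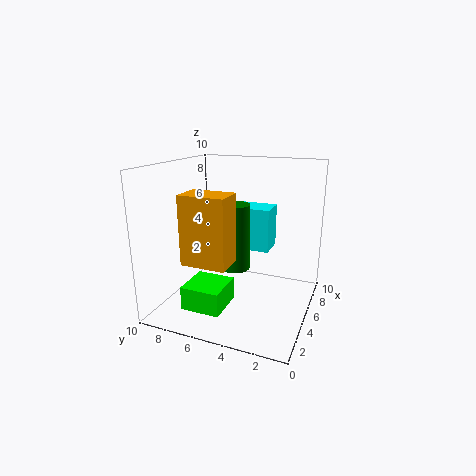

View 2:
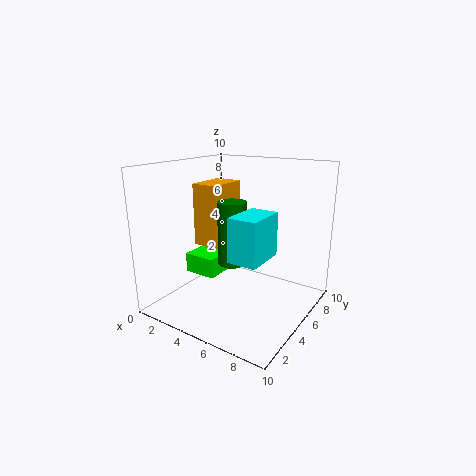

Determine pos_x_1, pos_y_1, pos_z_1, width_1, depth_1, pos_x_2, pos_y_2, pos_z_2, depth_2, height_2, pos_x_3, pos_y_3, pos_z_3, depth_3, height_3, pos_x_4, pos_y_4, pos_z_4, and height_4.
pos_x_1 = 0.5
pos_y_1 = 4.5
pos_z_1 = 1.5
width_1 = 2.5
depth_1 = 2.5
pos_x_2 = 5.5
pos_y_2 = 3
pos_z_2 = 4
depth_2 = 3
height_2 = 3
pos_x_3 = 1.5
pos_y_3 = 4.5
pos_z_3 = 4
depth_3 = 3
height_3 = 4.5
pos_x_4 = 4.5
pos_y_4 = 5
pos_z_4 = 3
height_4 = 4.5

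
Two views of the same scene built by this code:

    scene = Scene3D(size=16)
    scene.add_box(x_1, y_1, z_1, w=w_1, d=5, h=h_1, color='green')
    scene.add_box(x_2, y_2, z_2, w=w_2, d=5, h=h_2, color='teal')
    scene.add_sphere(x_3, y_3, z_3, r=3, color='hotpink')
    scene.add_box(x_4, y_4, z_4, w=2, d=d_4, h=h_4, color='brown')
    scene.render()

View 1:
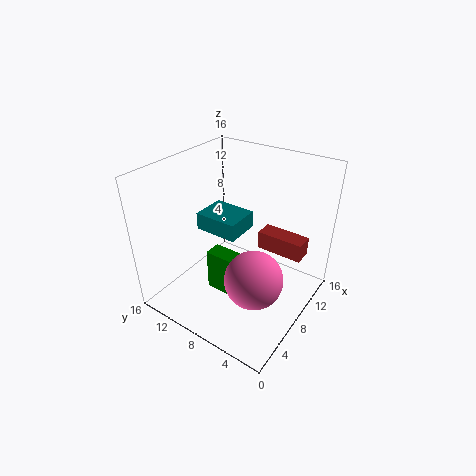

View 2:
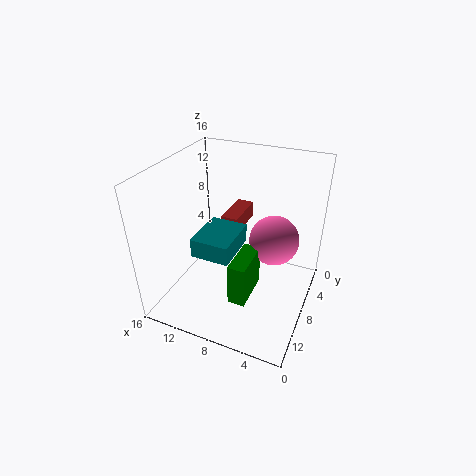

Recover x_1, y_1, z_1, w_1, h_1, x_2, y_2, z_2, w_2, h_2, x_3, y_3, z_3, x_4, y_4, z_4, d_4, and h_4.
x_1 = 6, y_1 = 6, z_1 = 1, w_1 = 2, h_1 = 5, x_2 = 7, y_2 = 8, z_2 = 8, w_2 = 4, h_2 = 2, x_3 = 5, y_3 = 4, z_3 = 6, x_4 = 9, y_4 = 1, z_4 = 7, d_4 = 5, h_4 = 2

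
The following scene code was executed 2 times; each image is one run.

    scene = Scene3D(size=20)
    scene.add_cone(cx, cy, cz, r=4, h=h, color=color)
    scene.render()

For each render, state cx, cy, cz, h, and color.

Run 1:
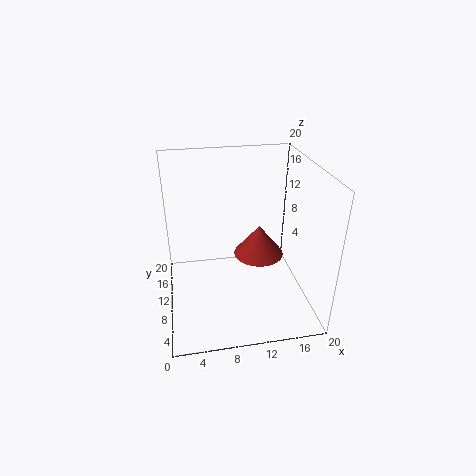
cx = 14.5
cy = 15.5
cz = 3.5
h = 5
color = 'brown'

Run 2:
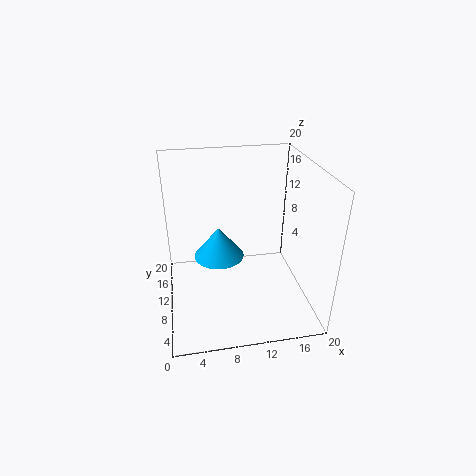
cx = 8
cy = 16
cz = 3.5
h = 5
color = 'deepskyblue'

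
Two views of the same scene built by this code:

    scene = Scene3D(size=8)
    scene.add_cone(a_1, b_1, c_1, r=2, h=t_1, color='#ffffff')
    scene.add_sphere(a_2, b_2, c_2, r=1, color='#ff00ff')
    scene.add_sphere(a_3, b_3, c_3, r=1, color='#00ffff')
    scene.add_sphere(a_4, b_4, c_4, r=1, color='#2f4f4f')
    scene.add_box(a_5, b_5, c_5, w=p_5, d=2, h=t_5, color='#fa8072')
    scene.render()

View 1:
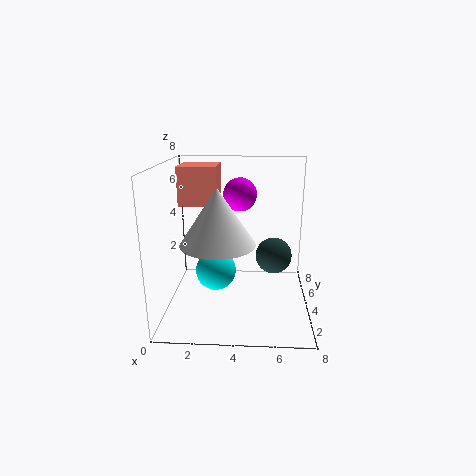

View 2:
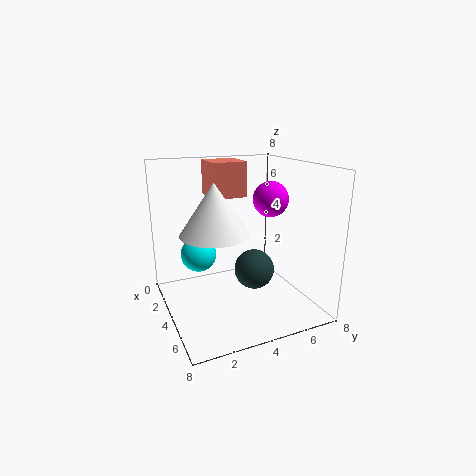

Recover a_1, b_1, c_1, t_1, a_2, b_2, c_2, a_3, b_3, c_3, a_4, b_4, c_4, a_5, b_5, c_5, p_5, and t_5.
a_1 = 3
b_1 = 3
c_1 = 4
t_1 = 3
a_2 = 4
b_2 = 6
c_2 = 6
a_3 = 3
b_3 = 2
c_3 = 3
a_4 = 6
b_4 = 4
c_4 = 3
a_5 = 1
b_5 = 3
c_5 = 6
p_5 = 2
t_5 = 2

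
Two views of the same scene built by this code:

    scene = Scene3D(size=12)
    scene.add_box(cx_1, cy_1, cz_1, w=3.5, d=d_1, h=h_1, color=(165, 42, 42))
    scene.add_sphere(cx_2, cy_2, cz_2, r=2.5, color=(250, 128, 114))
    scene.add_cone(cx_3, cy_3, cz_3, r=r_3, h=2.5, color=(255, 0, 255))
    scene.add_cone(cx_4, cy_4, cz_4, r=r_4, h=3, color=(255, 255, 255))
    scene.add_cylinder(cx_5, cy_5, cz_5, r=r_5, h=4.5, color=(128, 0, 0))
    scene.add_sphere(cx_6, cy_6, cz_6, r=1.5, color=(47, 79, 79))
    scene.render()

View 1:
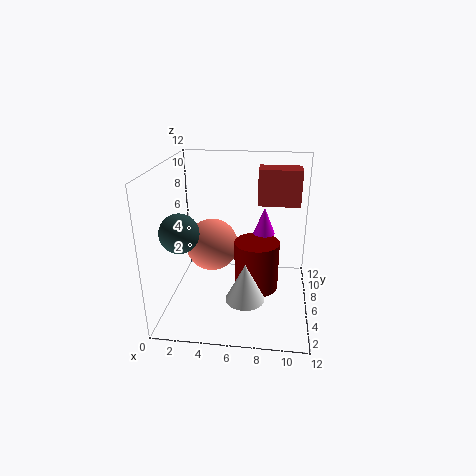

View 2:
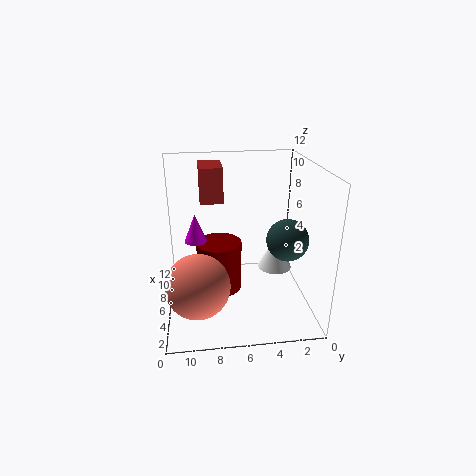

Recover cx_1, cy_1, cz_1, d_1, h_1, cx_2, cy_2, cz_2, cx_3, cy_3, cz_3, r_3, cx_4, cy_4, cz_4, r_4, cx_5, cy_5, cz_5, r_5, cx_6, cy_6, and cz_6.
cx_1 = 7.5
cy_1 = 7
cz_1 = 8.5
d_1 = 2
h_1 = 3
cx_2 = 3
cy_2 = 9.5
cz_2 = 3.5
cx_3 = 8
cy_3 = 9.5
cz_3 = 5
r_3 = 1
cx_4 = 7
cy_4 = 2.5
cz_4 = 2.5
r_4 = 1.5
cx_5 = 7.5
cy_5 = 7.5
cz_5 = 0.5
r_5 = 2
cx_6 = 2
cy_6 = 3
cz_6 = 7.5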